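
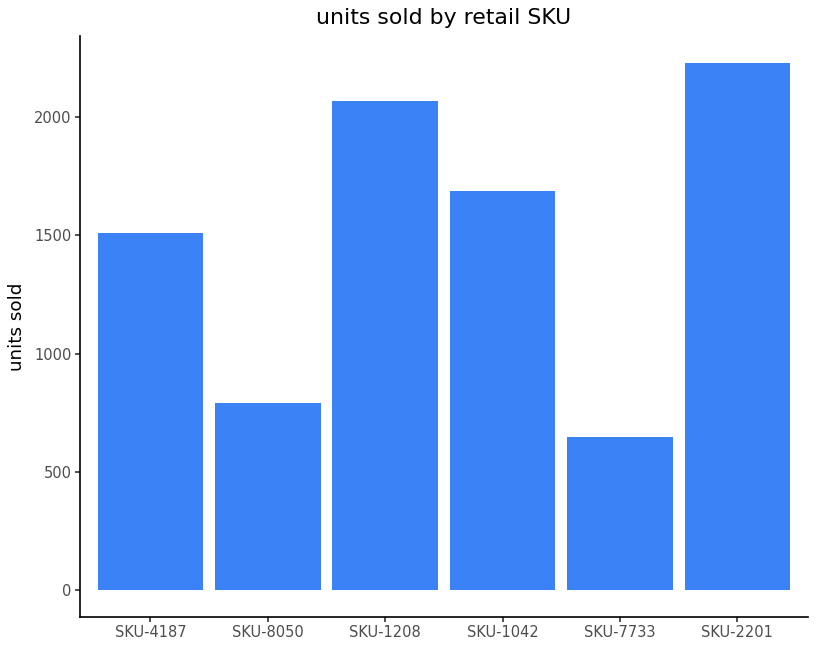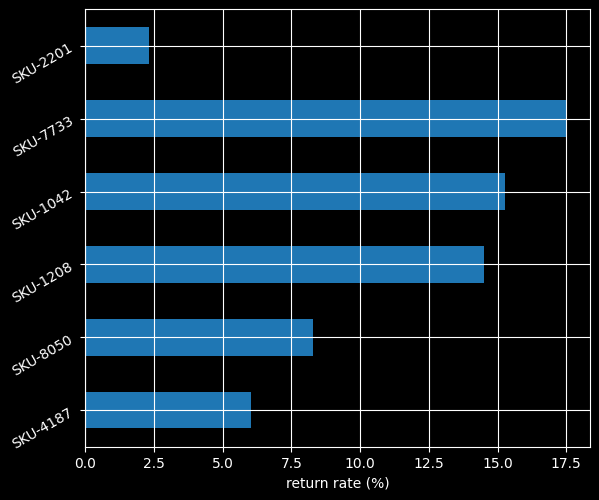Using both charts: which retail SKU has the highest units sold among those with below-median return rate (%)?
SKU-2201

Chart 2 median return rate (%) ≈ 12; below-median retail SKUs: SKU-4187, SKU-8050, SKU-2201. Among those, SKU-2201 has the highest units sold (≈ 2000).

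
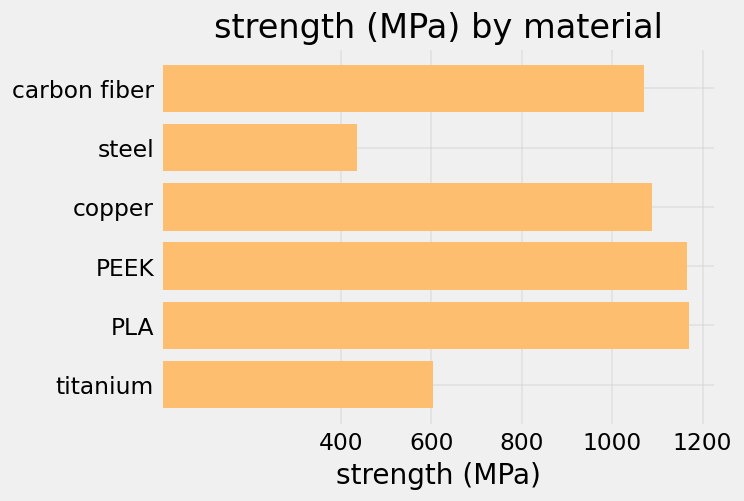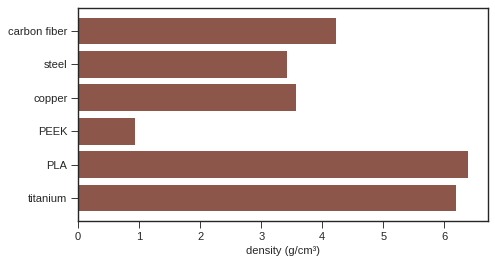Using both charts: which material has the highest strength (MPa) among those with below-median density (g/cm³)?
PEEK

Chart 2 median density (g/cm³) ≈ 4; below-median materials: steel, copper, PEEK. Among those, PEEK has the highest strength (MPa) (≈ 1200).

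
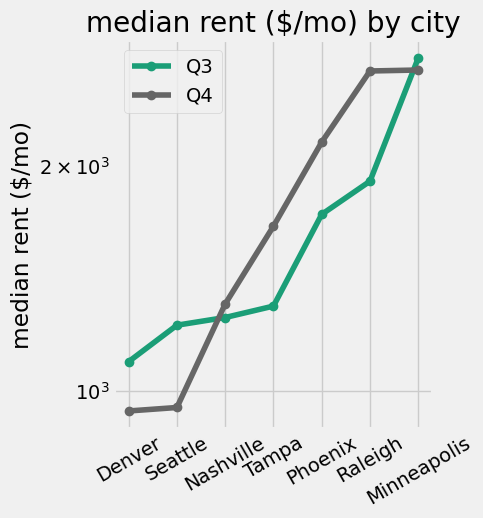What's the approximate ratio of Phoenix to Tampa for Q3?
Phoenix ≈ 1800, Tampa ≈ 1200; 1800/1200 ≈ 1.5.

≈ 1.5×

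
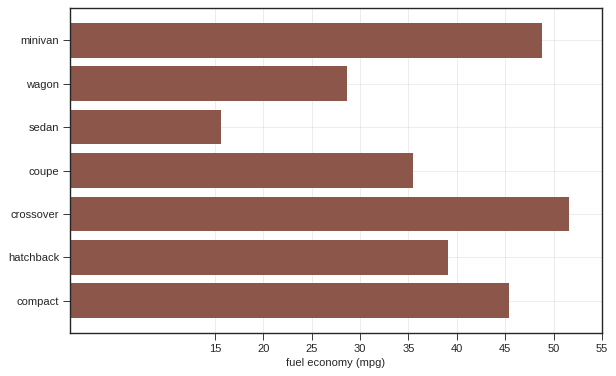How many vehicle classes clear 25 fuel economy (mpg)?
Above 25: minivan, wagon, coupe, crossover, hatchback, compact.

6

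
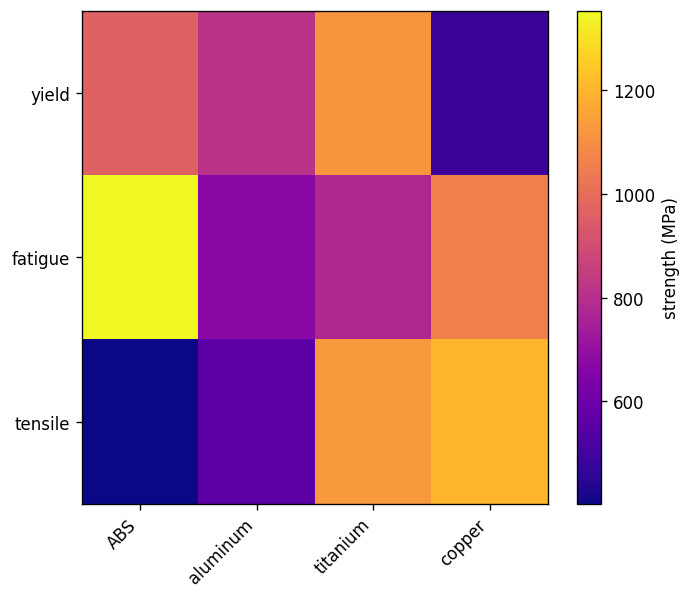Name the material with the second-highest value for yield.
ABS

Top 3 for yield: titanium ≈ 1100, ABS ≈ 1000, aluminum ≈ 800.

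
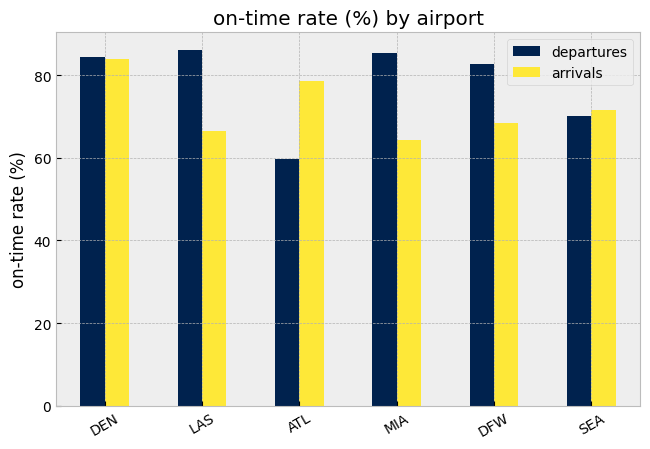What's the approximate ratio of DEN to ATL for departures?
≈ 1.33×

DEN ≈ 80, ATL ≈ 60; 80/60 ≈ 1.33.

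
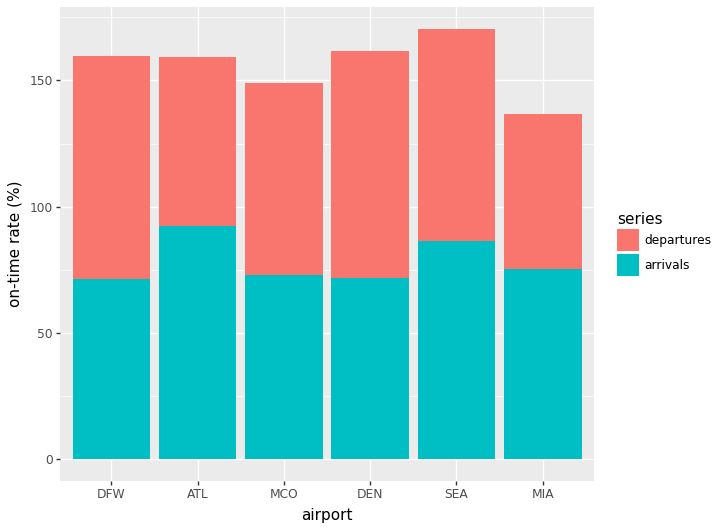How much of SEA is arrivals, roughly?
≈ 80

arrivals top ≈ 80, bottom ≈ 0; segment ≈ 80.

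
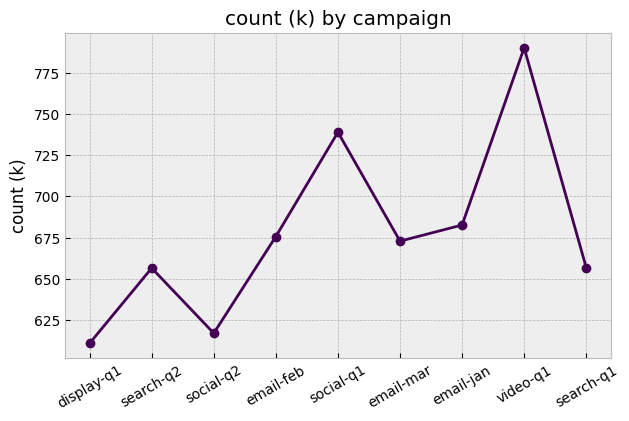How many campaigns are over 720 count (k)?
2

Above 720: social-q1, video-q1.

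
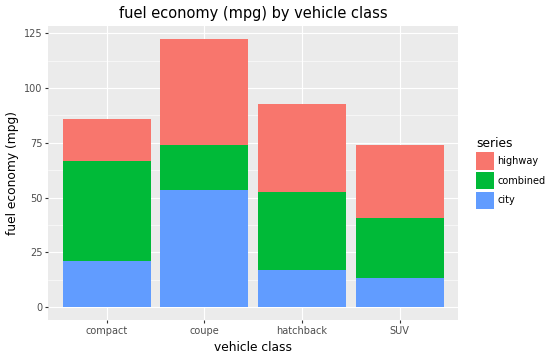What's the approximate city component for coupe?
≈ 60

city top ≈ 60, bottom ≈ 0; segment ≈ 60.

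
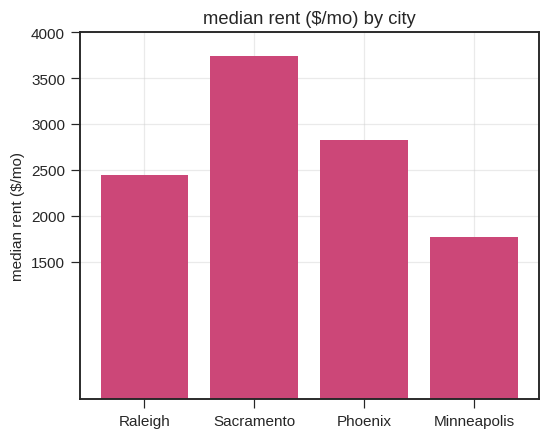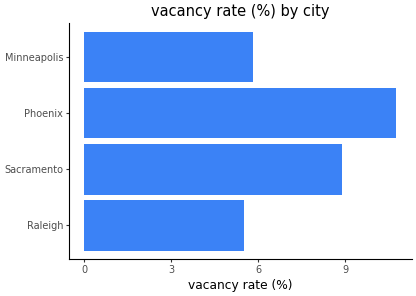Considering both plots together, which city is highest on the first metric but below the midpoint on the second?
Raleigh

Chart 2 median vacancy rate (%) ≈ 7; below-median cities: Raleigh, Minneapolis. Among those, Raleigh has the highest median rent ($/mo) (≈ 2500).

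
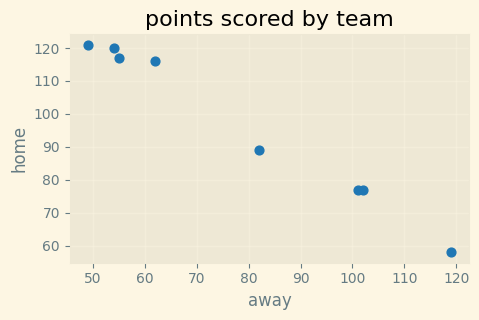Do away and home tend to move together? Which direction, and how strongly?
Points are negatively correlated; strong (|r| ≈ 1.0).

negative, strong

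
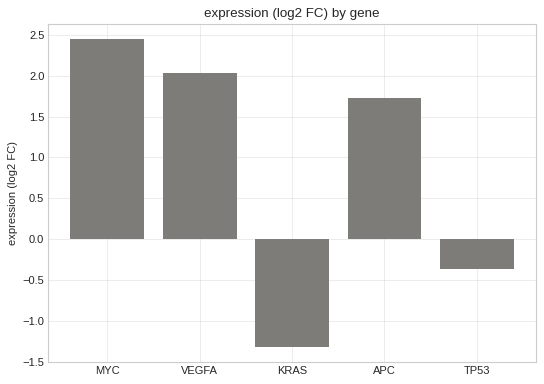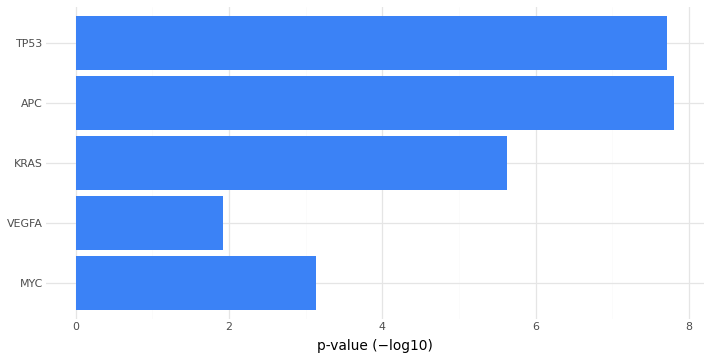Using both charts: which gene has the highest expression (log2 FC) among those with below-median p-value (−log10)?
MYC

Chart 2 median p-value (−log10) ≈ 6; below-median genes: MYC, VEGFA. Among those, MYC has the highest expression (log2 FC) (≈ 2.5).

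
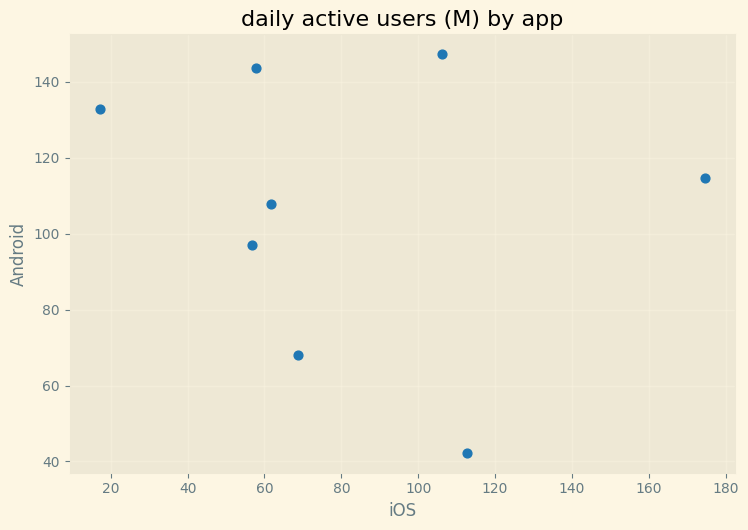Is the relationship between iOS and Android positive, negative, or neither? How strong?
no clear correlation

Points are roughly uncorrelated; weak (|r| ≈ 0.2).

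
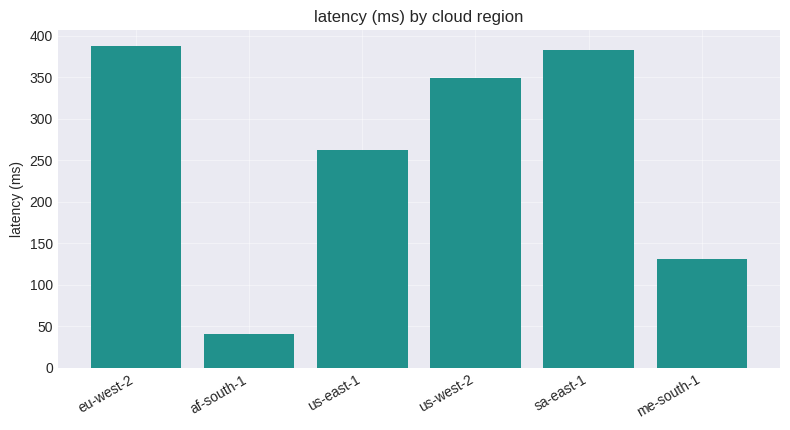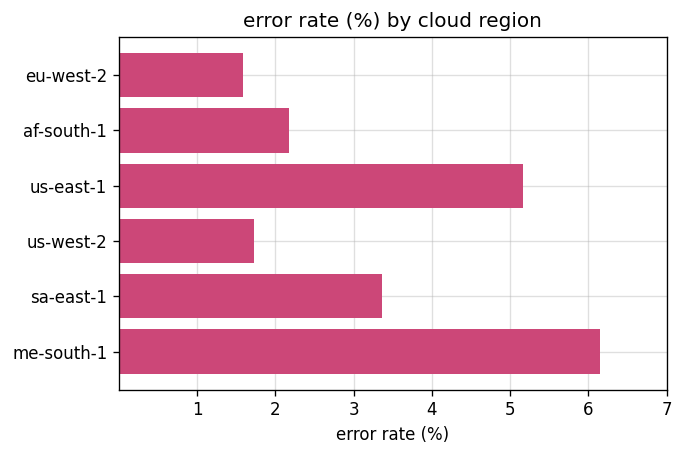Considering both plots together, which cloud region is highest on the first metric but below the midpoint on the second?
Chart 2 median error rate (%) ≈ 3; below-median cloud regions: eu-west-2, af-south-1, us-west-2. Among those, eu-west-2 has the highest latency (ms) (≈ 400).

eu-west-2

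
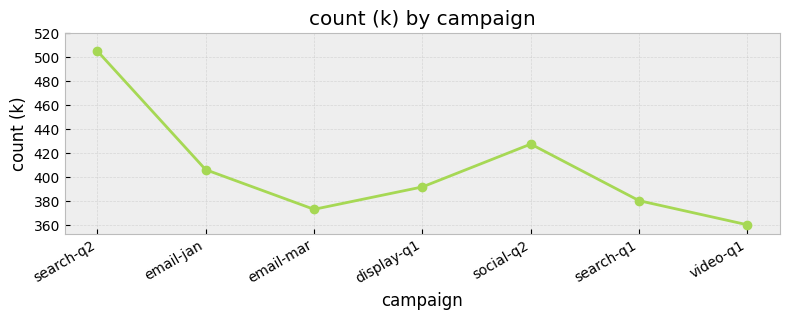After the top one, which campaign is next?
social-q2

Top 3: search-q2 ≈ 500, social-q2 ≈ 420, email-jan ≈ 400.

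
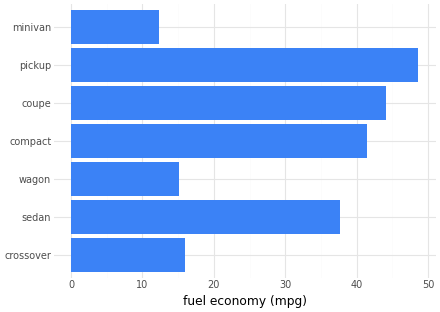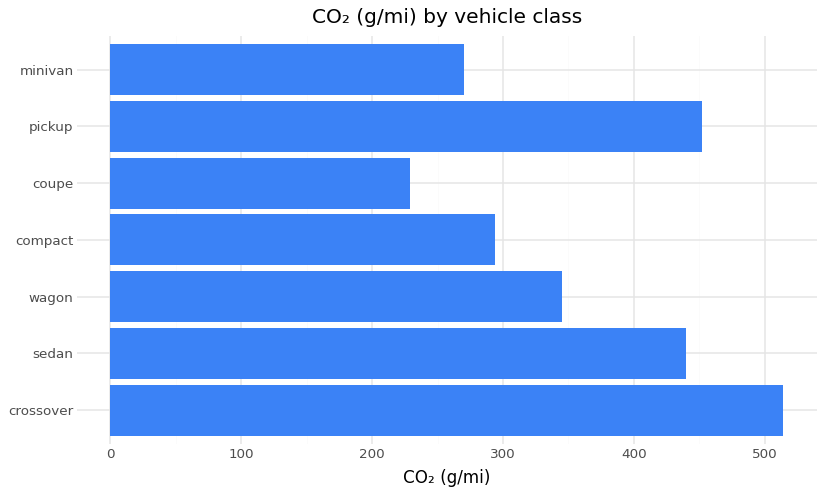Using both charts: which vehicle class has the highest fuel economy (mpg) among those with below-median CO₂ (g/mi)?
Chart 2 median CO₂ (g/mi) ≈ 350; below-median vehicle classes: compact, coupe, minivan. Among those, coupe has the highest fuel economy (mpg) (≈ 45).

coupe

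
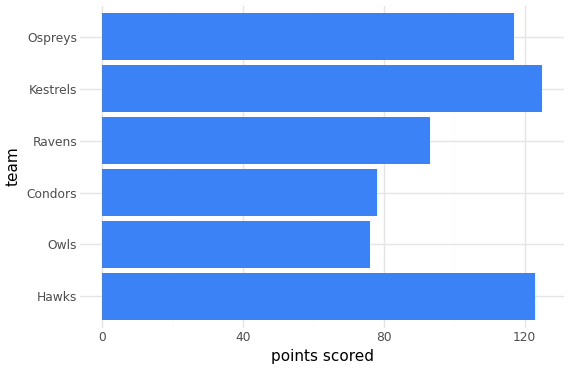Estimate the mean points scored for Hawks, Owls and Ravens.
≈ 100

(120 + 80 + 100) / 3 ≈ 100.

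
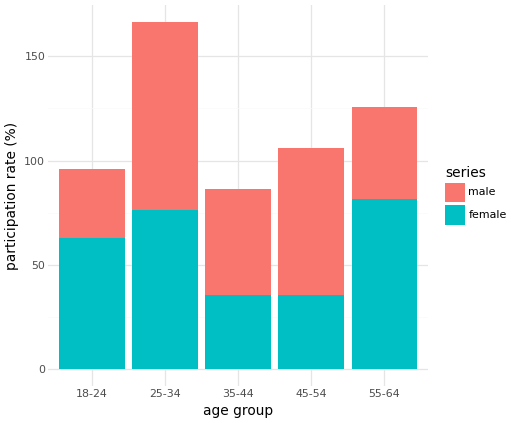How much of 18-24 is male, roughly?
≈ 40

male top ≈ 100, bottom ≈ 60; segment ≈ 40.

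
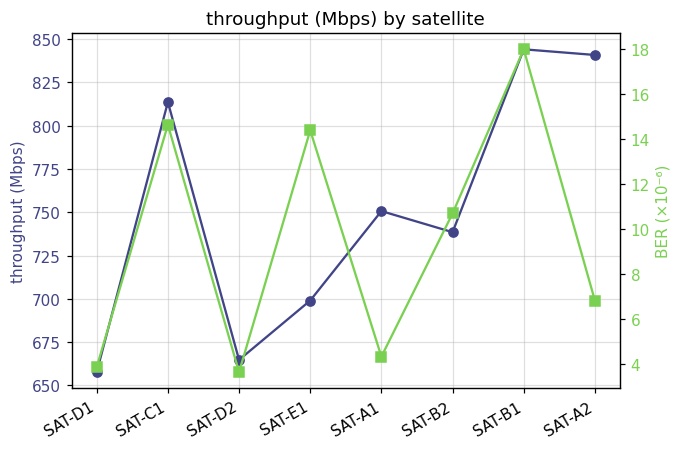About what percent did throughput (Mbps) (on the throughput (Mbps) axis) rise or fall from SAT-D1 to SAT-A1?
SAT-D1 ≈ 660, SAT-A1 ≈ 760; (760 − 660) / 660 ≈ +15.2%.

≈ +15.2%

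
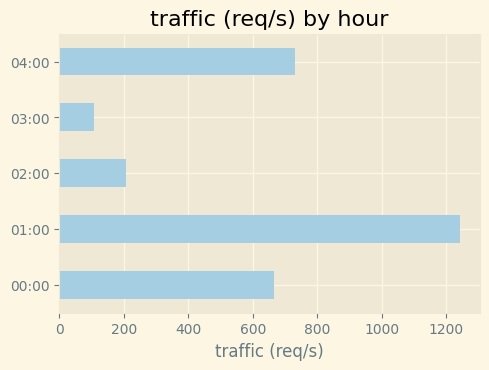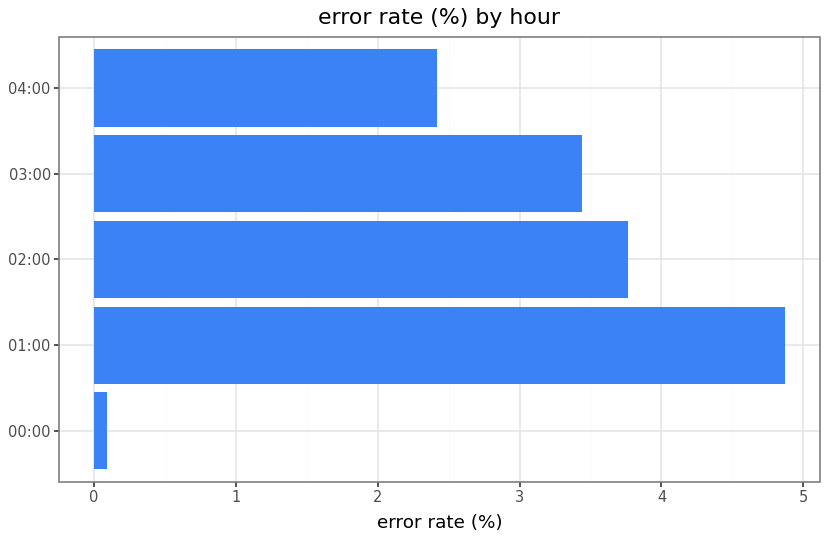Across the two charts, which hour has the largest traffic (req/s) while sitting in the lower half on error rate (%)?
04:00

Chart 2 median error rate (%) ≈ 3.5; below-median hours: 00:00, 04:00. Among those, 04:00 has the highest traffic (req/s) (≈ 800).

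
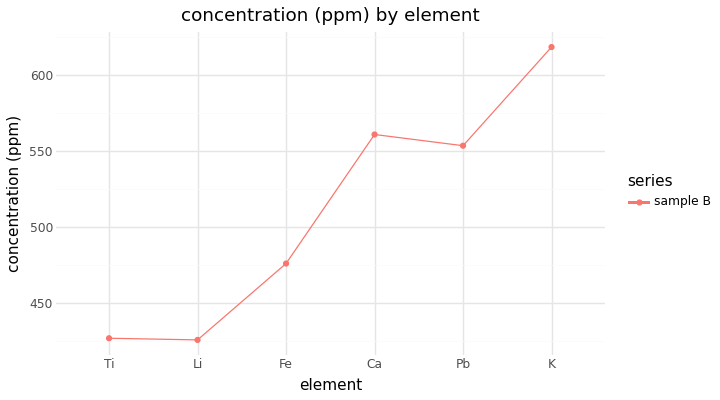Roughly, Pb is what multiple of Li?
≈ 1.33×

Pb ≈ 560, Li ≈ 420; 560/420 ≈ 1.33.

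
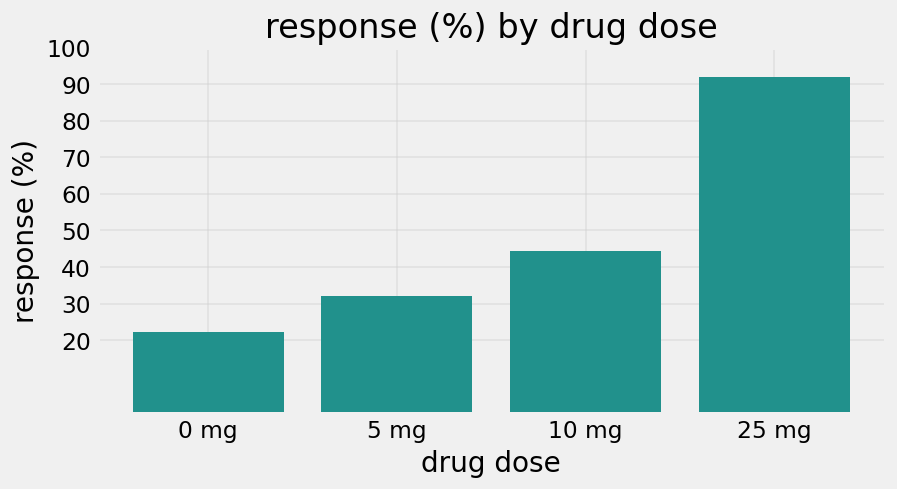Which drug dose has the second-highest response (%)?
10 mg

Top 3: 25 mg ≈ 90, 10 mg ≈ 40, 5 mg ≈ 30.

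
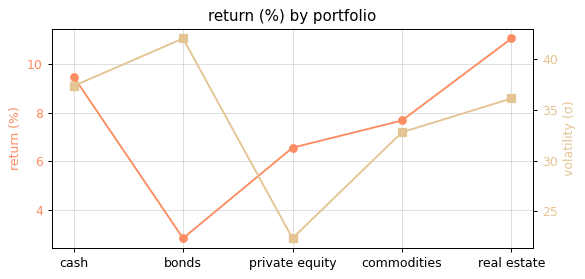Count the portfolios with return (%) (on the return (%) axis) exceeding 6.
4

Above 6: cash, private equity, commodities, real estate.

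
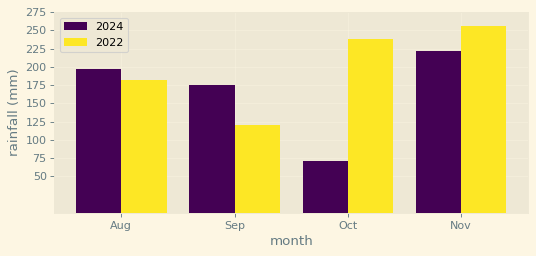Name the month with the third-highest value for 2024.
Sep

Top 4 for 2024: Nov ≈ 225, Aug ≈ 200, Sep ≈ 175, Oct ≈ 75.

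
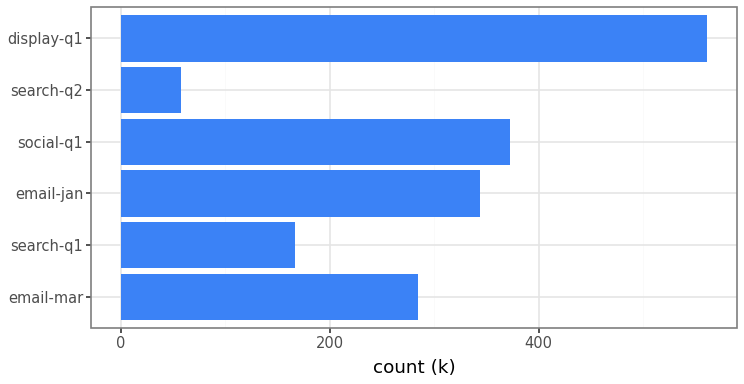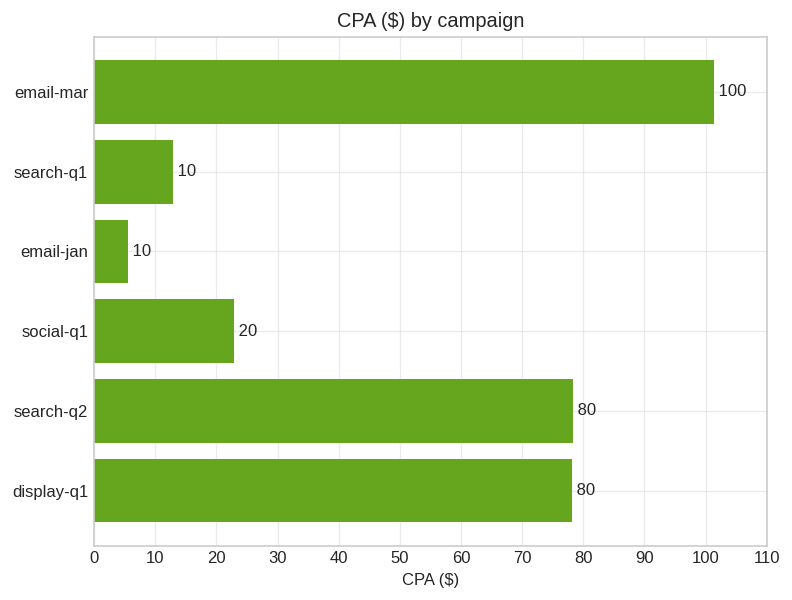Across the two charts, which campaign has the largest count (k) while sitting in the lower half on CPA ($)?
Chart 2 median CPA ($) ≈ 50; below-median campaigns: search-q1, email-jan, social-q1. Among those, social-q1 has the highest count (k) (≈ 400).

social-q1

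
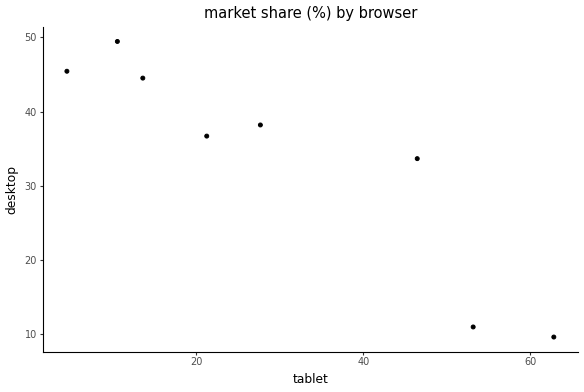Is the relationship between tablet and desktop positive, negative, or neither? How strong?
negative, strong

Points are negatively correlated; strong (|r| ≈ 0.9).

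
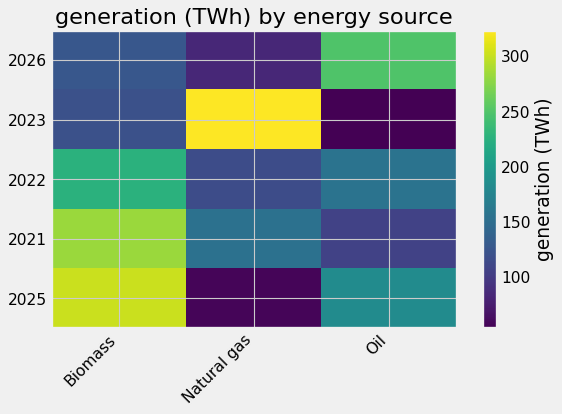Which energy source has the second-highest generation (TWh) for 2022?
Top 3 for 2022: Biomass ≈ 225, Oil ≈ 150, Natural gas ≈ 125.

Oil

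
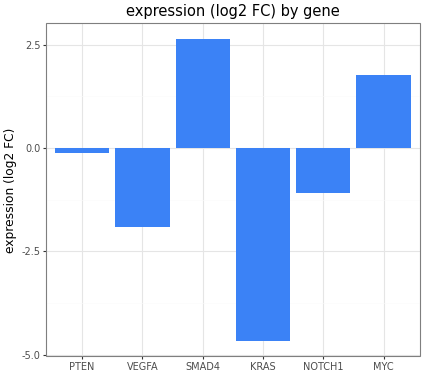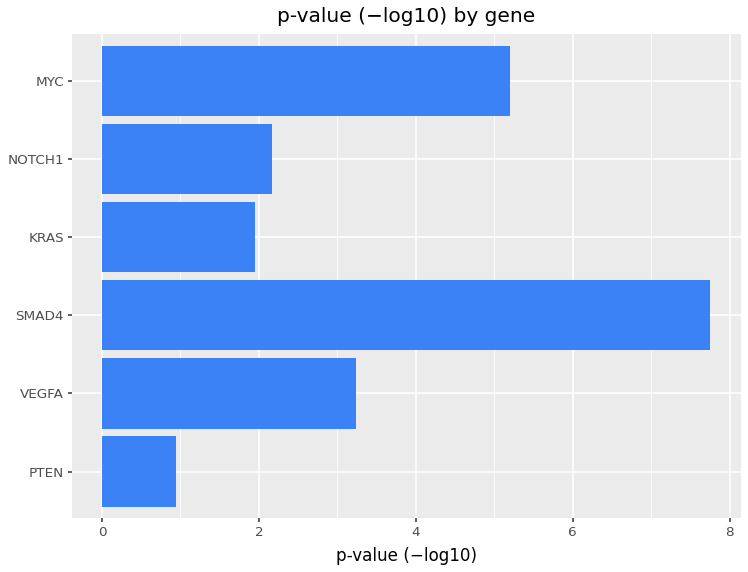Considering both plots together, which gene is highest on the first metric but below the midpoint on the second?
Chart 2 median p-value (−log10) ≈ 3; below-median genes: PTEN, KRAS, NOTCH1. Among those, PTEN has the highest expression (log2 FC) (≈ 0).

PTEN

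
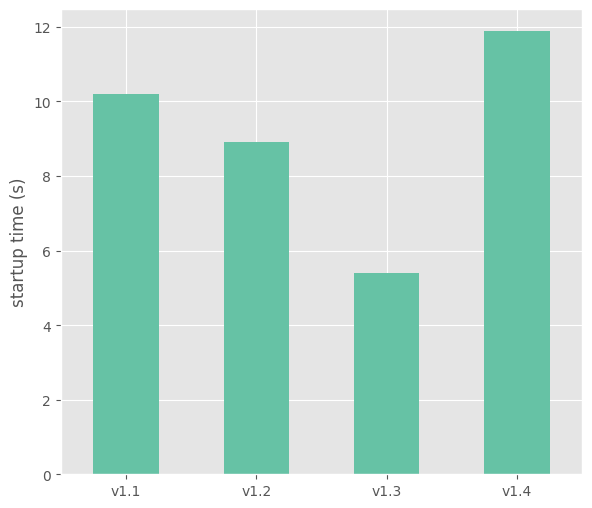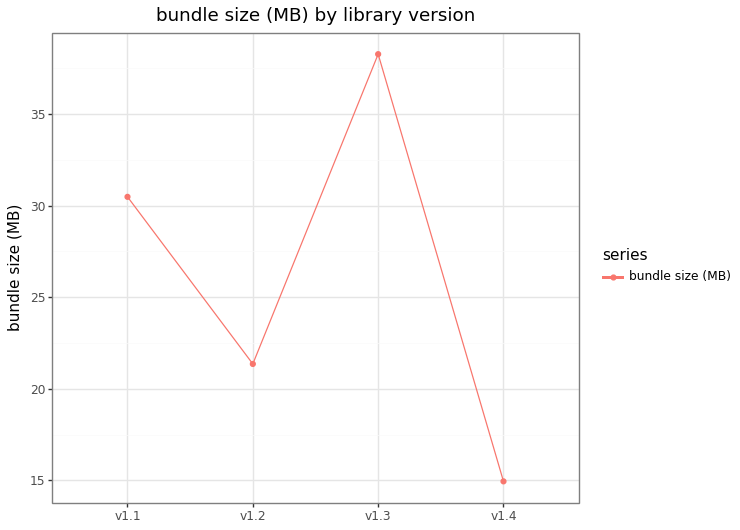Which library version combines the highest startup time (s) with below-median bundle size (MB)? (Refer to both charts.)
v1.4

Chart 2 median bundle size (MB) ≈ 25; below-median library versions: v1.2, v1.4. Among those, v1.4 has the highest startup time (s) (≈ 12).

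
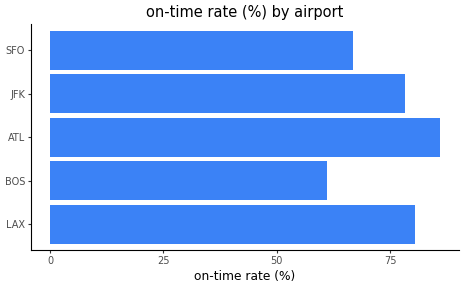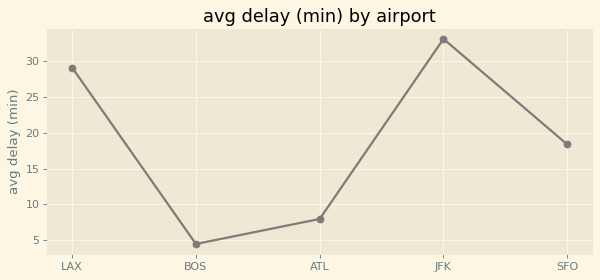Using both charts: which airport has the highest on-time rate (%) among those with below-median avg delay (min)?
ATL

Chart 2 median avg delay (min) ≈ 20; below-median airports: BOS, ATL. Among those, ATL has the highest on-time rate (%) (≈ 90).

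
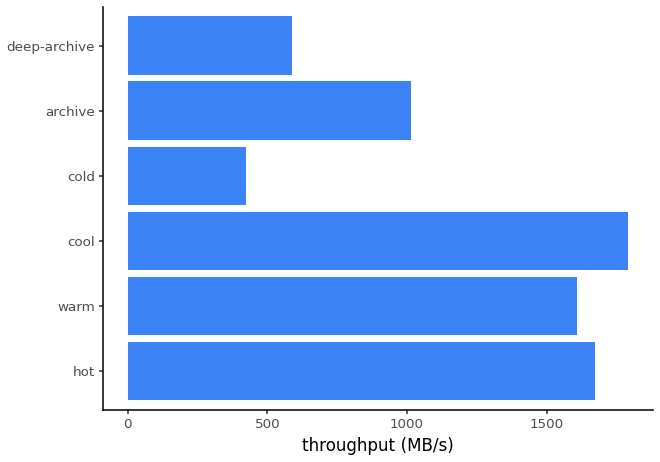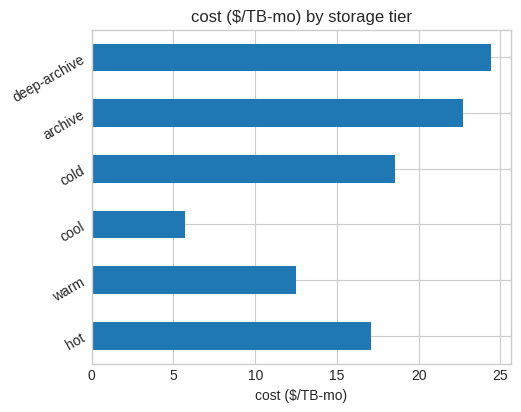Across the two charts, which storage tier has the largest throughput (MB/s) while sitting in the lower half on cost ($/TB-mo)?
cool

Chart 2 median cost ($/TB-mo) ≈ 20; below-median storage tiers: hot, warm, cool. Among those, cool has the highest throughput (MB/s) (≈ 1800).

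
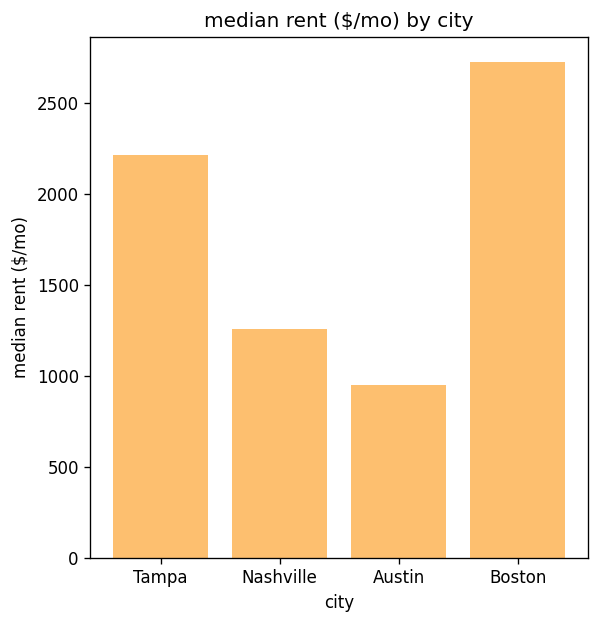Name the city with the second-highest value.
Tampa

Top 3: Boston ≈ 2500, Tampa ≈ 2000, Nashville ≈ 1500.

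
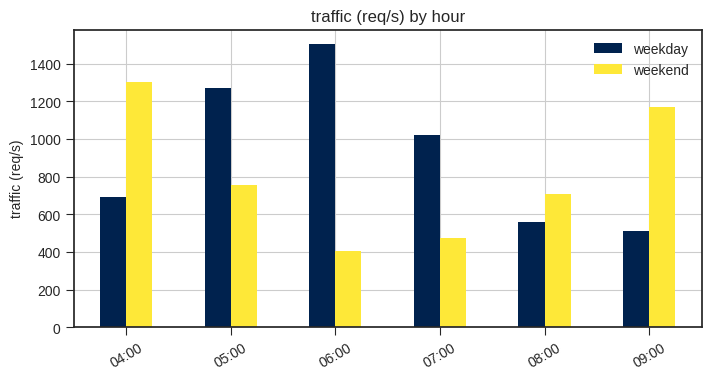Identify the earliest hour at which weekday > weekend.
05:00

04:00: weekday ≈ 600 vs weekend ≈ 1400 (not yet); 05:00: weekday ≈ 1200 vs weekend ≈ 800 (first crossover).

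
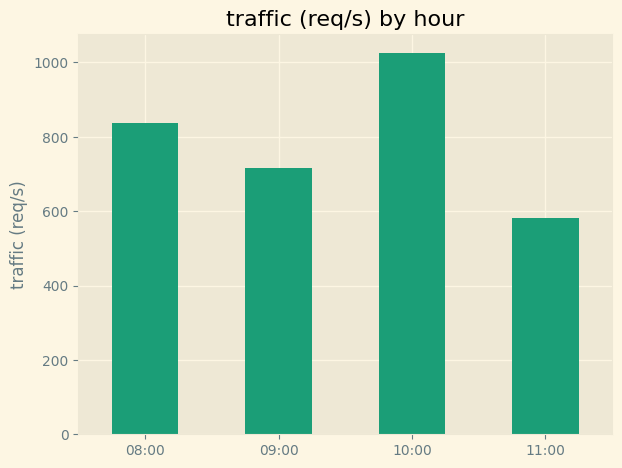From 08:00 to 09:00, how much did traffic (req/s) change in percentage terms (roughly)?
08:00 ≈ 800, 09:00 ≈ 700; (700 − 800) / 800 ≈ -12.5%.

≈ -12.5%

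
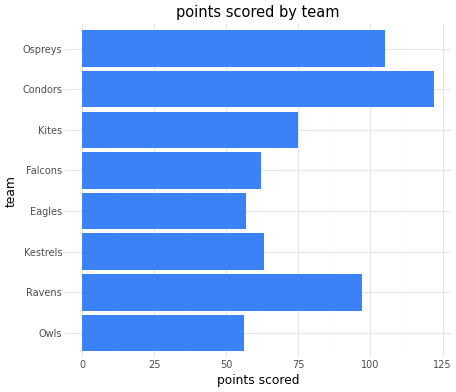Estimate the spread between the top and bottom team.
Max Condors ≈ 120, min Owls ≈ 60; range ≈ 60.

≈ 60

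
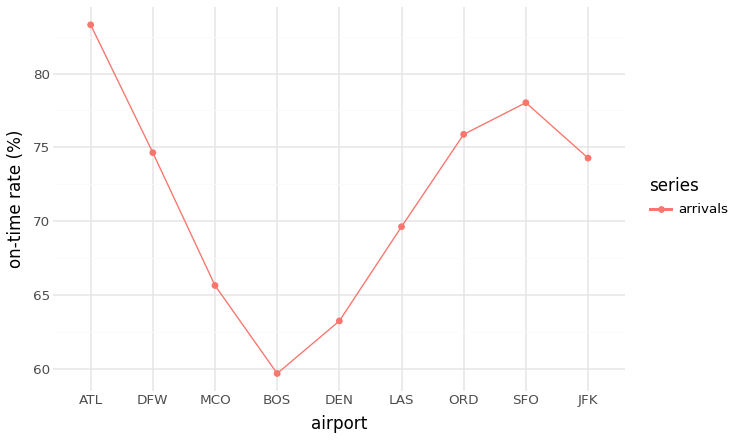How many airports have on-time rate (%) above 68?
6

Above 68: ATL, DFW, LAS, ORD, SFO, JFK.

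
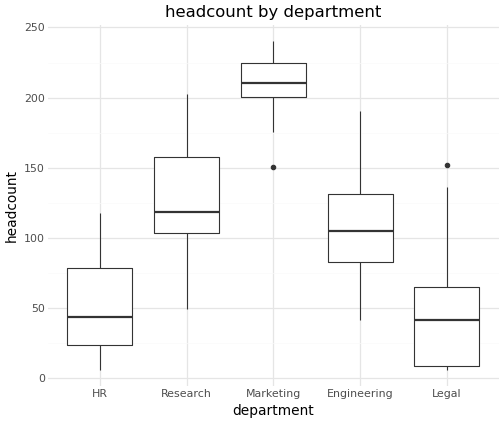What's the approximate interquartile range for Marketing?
Q3 ≈ 220, Q1 ≈ 200; IQR ≈ 20.

≈ 20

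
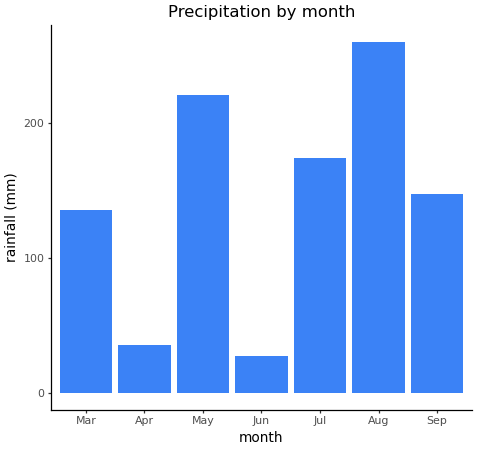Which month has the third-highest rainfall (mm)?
Top 4: Aug ≈ 250, May ≈ 225, Jul ≈ 175, Sep ≈ 150.

Jul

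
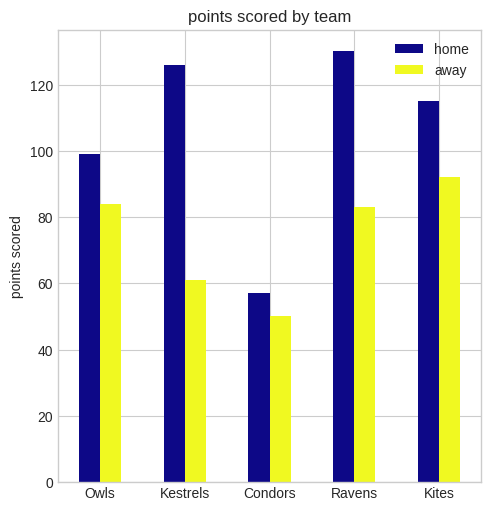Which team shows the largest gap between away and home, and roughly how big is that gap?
Kestrels, ≈ 60

Kestrels: away ≈ 60, home ≈ 120 → gap ≈ 60. Next-largest (Ravens) is only ≈ 40.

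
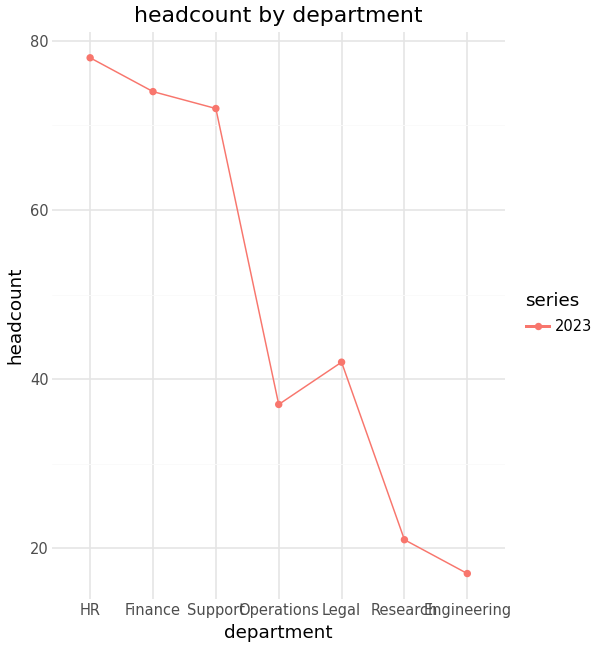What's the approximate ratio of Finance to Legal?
≈ 1.75×

Finance ≈ 70, Legal ≈ 40; 70/40 ≈ 1.75.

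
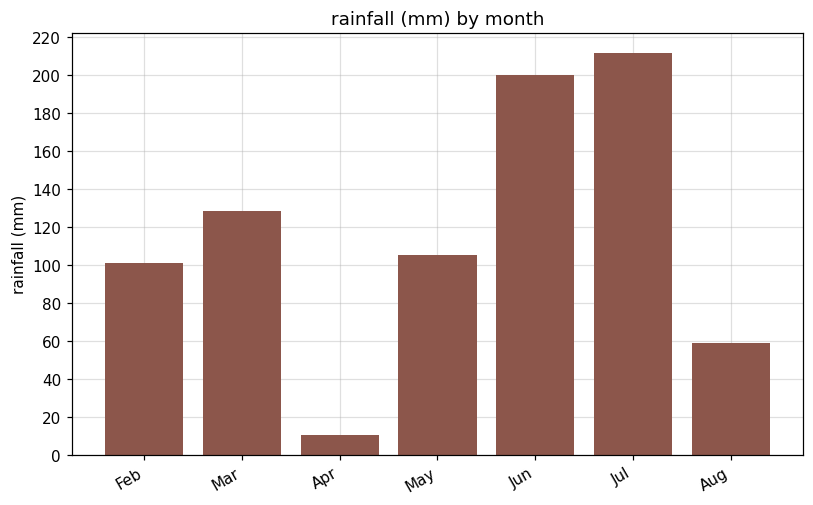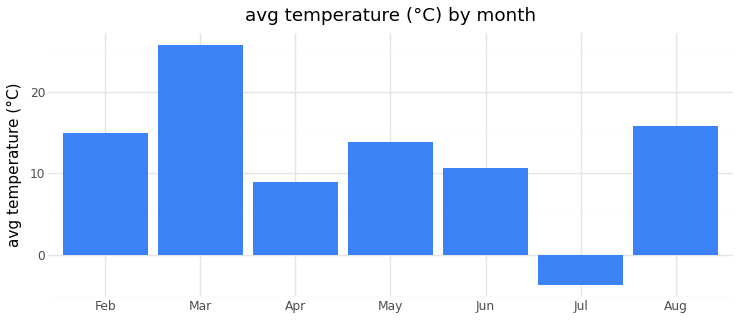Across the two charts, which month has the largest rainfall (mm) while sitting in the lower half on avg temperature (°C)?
Chart 2 median avg temperature (°C) ≈ 15; below-median months: Apr, Jun, Jul. Among those, Jul has the highest rainfall (mm) (≈ 220).

Jul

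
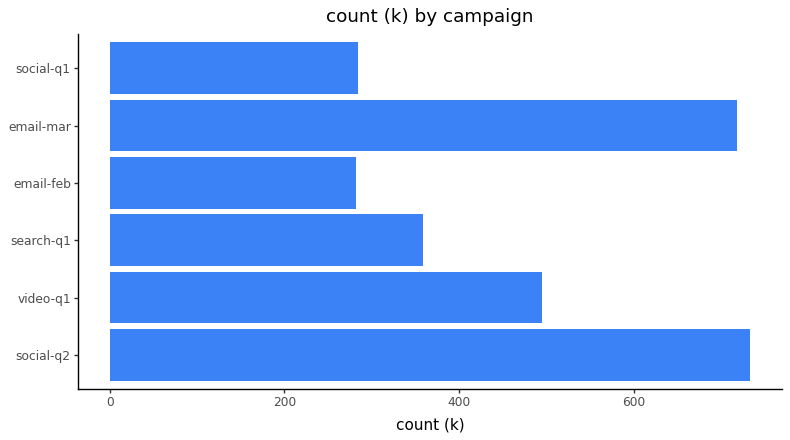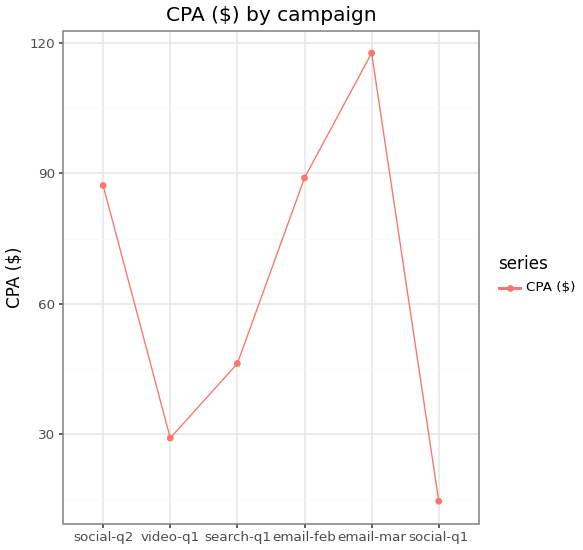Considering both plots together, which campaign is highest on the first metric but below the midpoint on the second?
Chart 2 median CPA ($) ≈ 60; below-median campaigns: video-q1, search-q1, social-q1. Among those, video-q1 has the highest count (k) (≈ 500).

video-q1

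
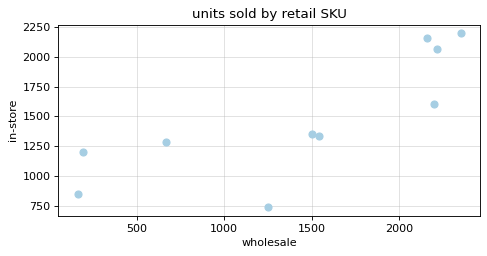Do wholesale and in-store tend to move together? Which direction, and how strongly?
Points are positively correlated; strong (|r| ≈ 0.8).

positive, strong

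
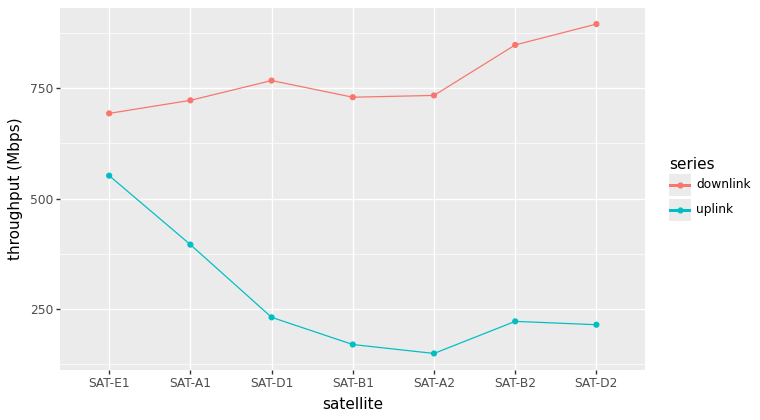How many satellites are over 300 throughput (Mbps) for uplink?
Above 300: SAT-E1, SAT-A1.

2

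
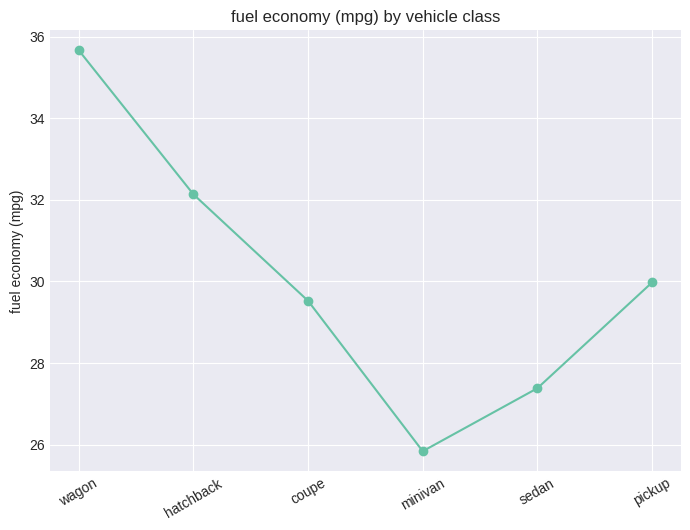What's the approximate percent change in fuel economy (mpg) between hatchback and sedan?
hatchback ≈ 32, sedan ≈ 27; (27 − 32) / 32 ≈ -15.6%.

≈ -15.6%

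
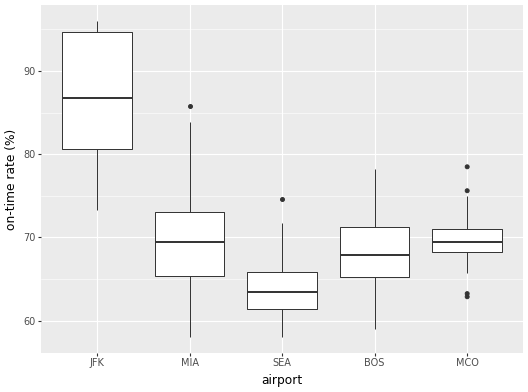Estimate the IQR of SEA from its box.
≈ 4

Q3 ≈ 66, Q1 ≈ 62; IQR ≈ 4.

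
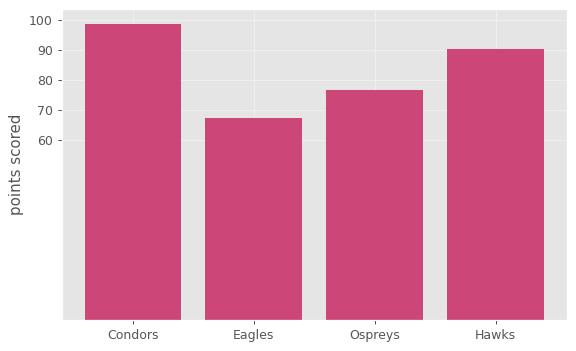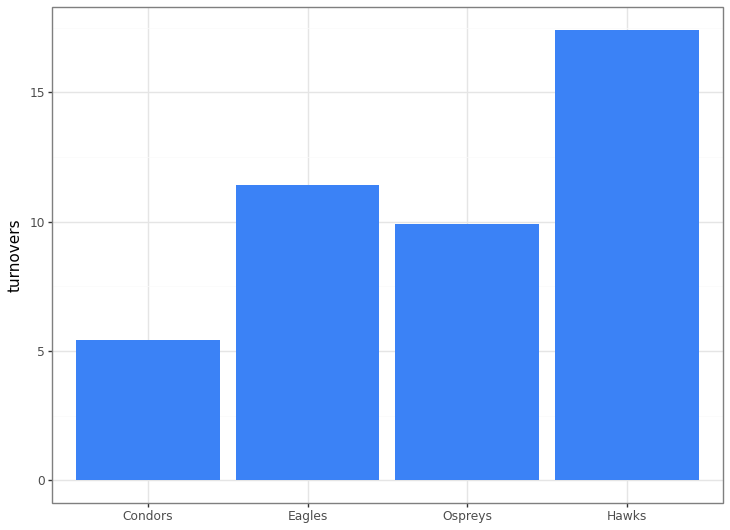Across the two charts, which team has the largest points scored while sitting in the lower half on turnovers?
Condors

Chart 2 median turnovers ≈ 10; below-median teams: Condors, Ospreys. Among those, Condors has the highest points scored (≈ 100).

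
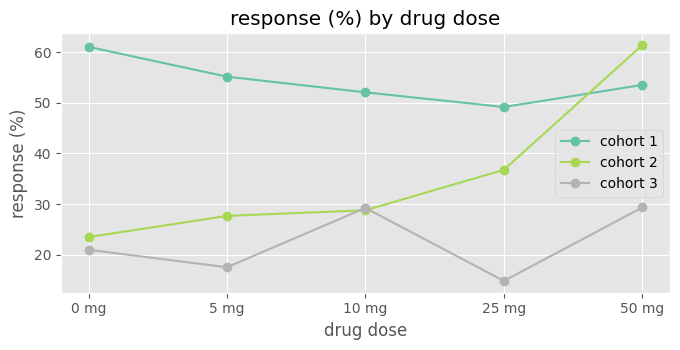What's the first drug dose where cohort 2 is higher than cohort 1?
50 mg

25 mg: cohort 2 ≈ 35 vs cohort 1 ≈ 50 (not yet); 50 mg: cohort 2 ≈ 60 vs cohort 1 ≈ 55 (first crossover).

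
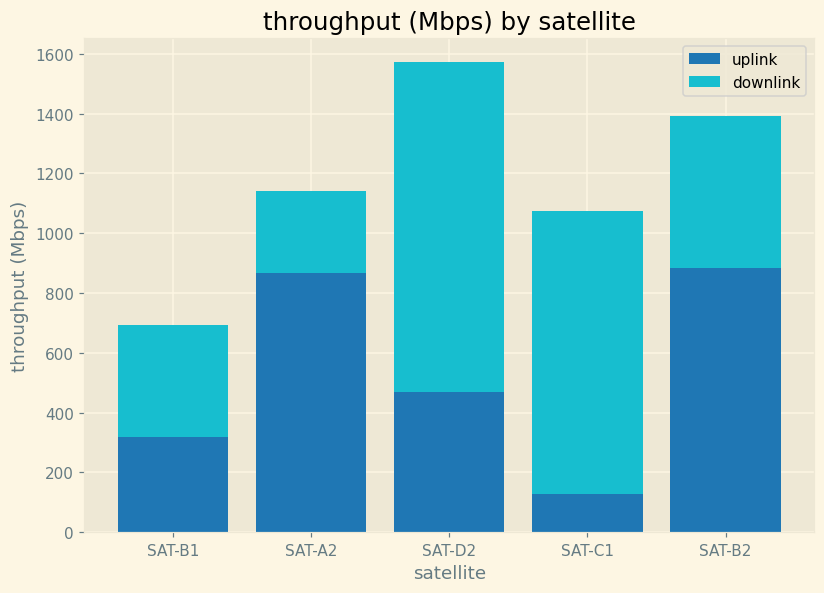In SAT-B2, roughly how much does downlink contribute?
≈ 600

downlink top ≈ 1400, bottom ≈ 800; segment ≈ 600.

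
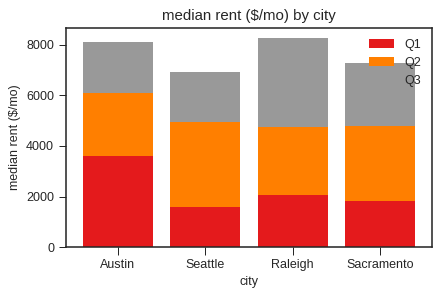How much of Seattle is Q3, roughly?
Q3 top ≈ 7000, bottom ≈ 5000; segment ≈ 2000.

≈ 2000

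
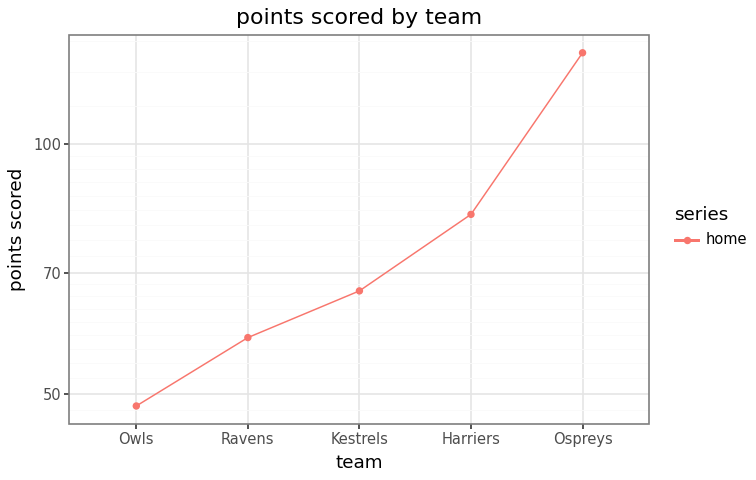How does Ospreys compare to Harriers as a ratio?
Ospreys ≈ 130, Harriers ≈ 80; 130/80 ≈ 1.62.

≈ 1.62×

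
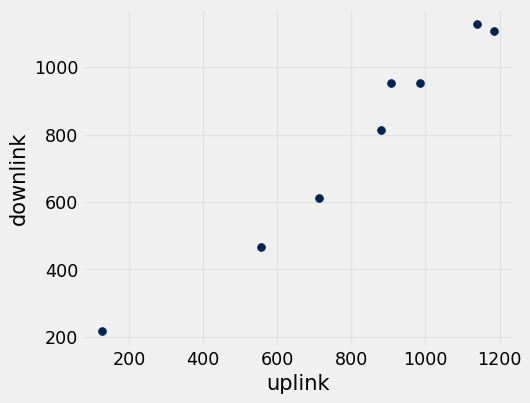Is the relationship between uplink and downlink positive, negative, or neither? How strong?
positive, strong

Points are positively correlated; strong (|r| ≈ 1.0).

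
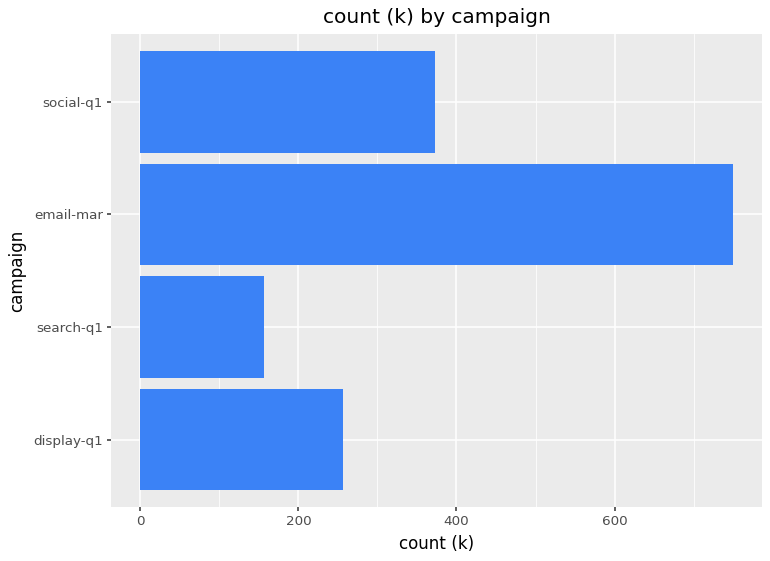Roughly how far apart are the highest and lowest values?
≈ 500

Max email-mar ≈ 700, min search-q1 ≈ 200; range ≈ 500.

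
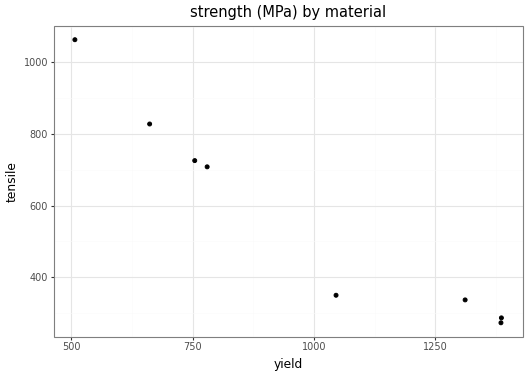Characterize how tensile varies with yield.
Points are negatively correlated; strong (|r| ≈ 1.0).

negative, strong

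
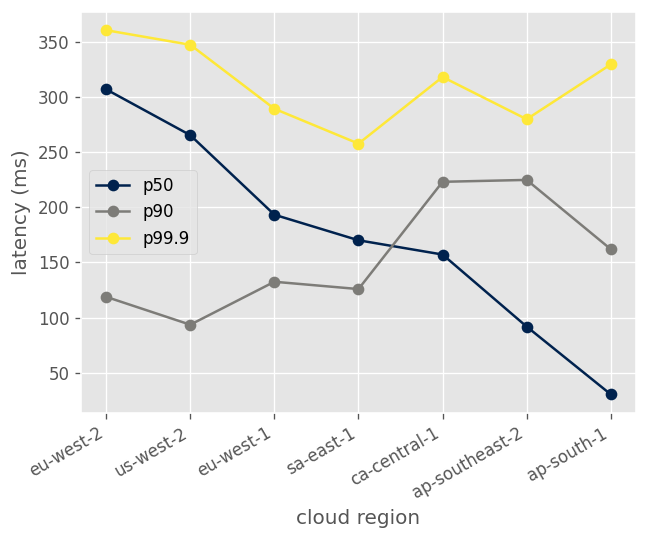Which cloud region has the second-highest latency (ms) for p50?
us-west-2

Top 3 for p50: eu-west-2 ≈ 300, us-west-2 ≈ 250, eu-west-1 ≈ 200.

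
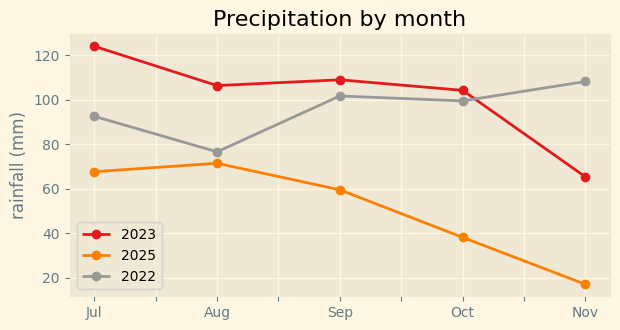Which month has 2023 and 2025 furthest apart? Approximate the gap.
Oct, ≈ 60 mm

Oct: 2023 ≈ 100, 2025 ≈ 40 → gap ≈ 60. Next-largest (Jul) is only ≈ 50.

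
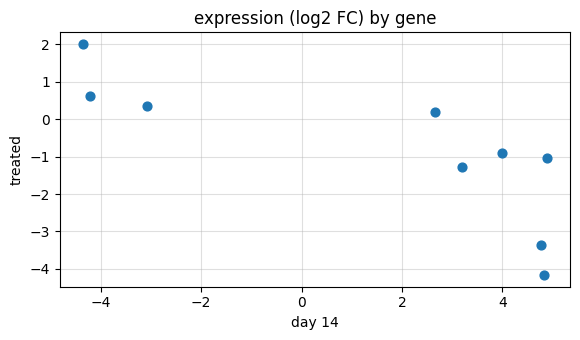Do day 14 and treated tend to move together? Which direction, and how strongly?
negative, strong

Points are negatively correlated; strong (|r| ≈ 0.8).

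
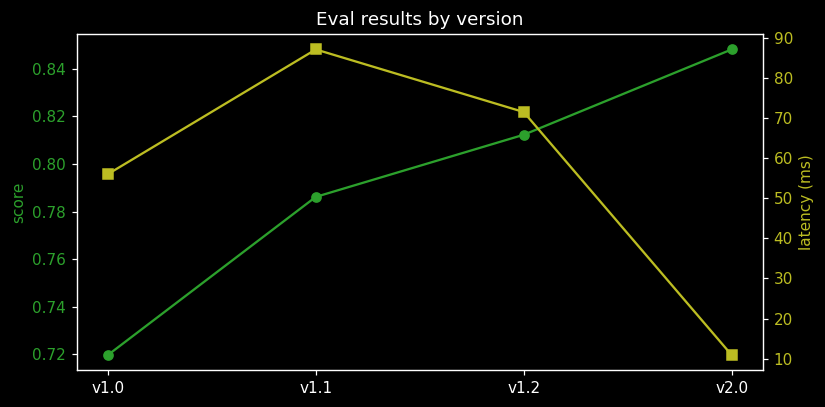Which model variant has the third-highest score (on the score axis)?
v1.1

Top 4 (on the score axis): v2.0 ≈ 0.84, v1.2 ≈ 0.82, v1.1 ≈ 0.78, v1.0 ≈ 0.72.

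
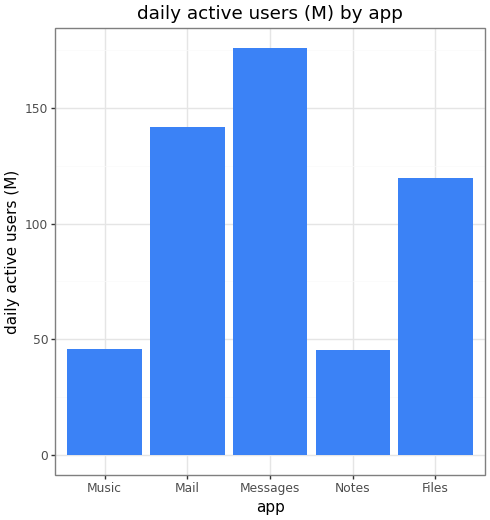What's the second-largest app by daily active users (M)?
Mail

Top 3: Messages ≈ 180, Mail ≈ 140, Files ≈ 120.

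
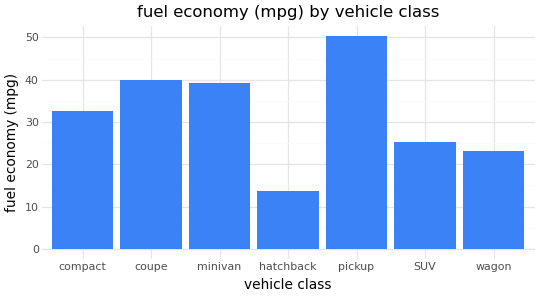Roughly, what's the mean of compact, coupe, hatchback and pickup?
(30 + 40 + 15 + 50) / 4 ≈ 34.

≈ 34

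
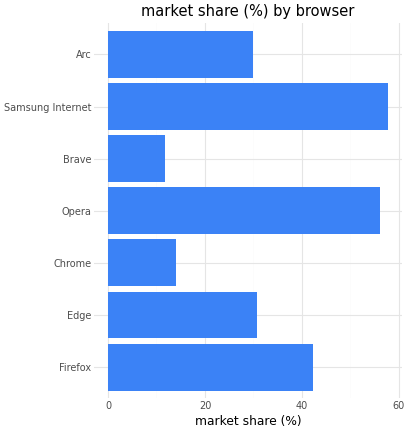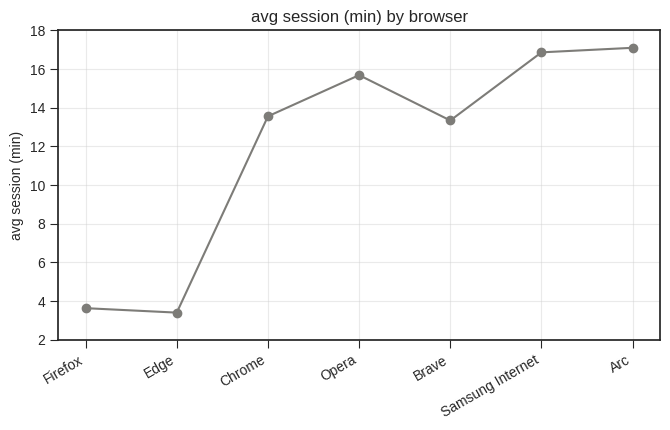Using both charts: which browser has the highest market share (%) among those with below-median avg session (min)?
Chart 2 median avg session (min) ≈ 14; below-median browsers: Firefox, Edge, Brave. Among those, Firefox has the highest market share (%) (≈ 40).

Firefox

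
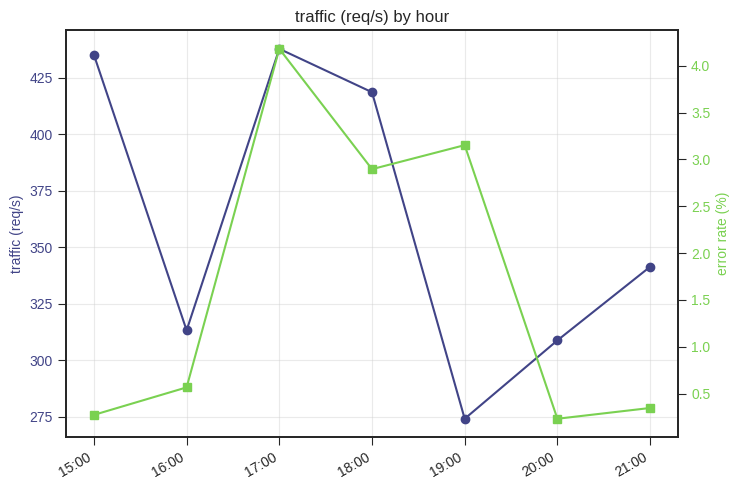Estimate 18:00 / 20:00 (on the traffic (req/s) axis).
18:00 ≈ 420, 20:00 ≈ 300; 420/300 ≈ 1.4.

≈ 1.4×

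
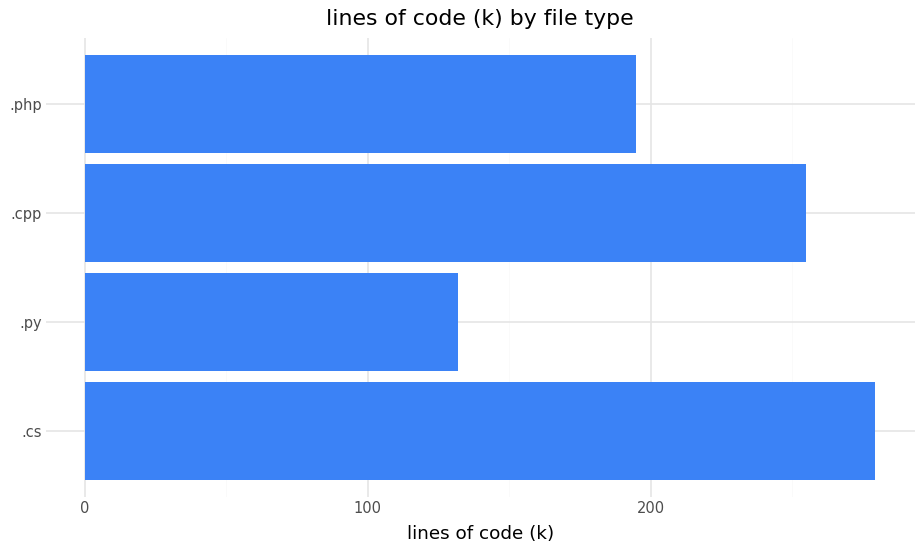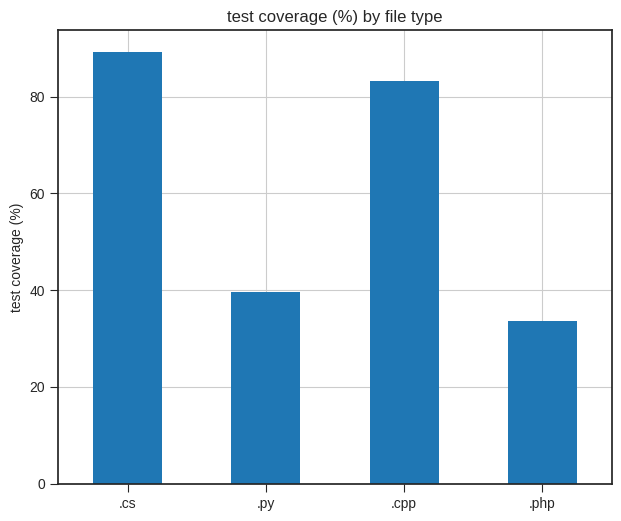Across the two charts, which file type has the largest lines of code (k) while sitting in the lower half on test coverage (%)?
.php

Chart 2 median test coverage (%) ≈ 60; below-median file types: .py, .php. Among those, .php has the highest lines of code (k) (≈ 200).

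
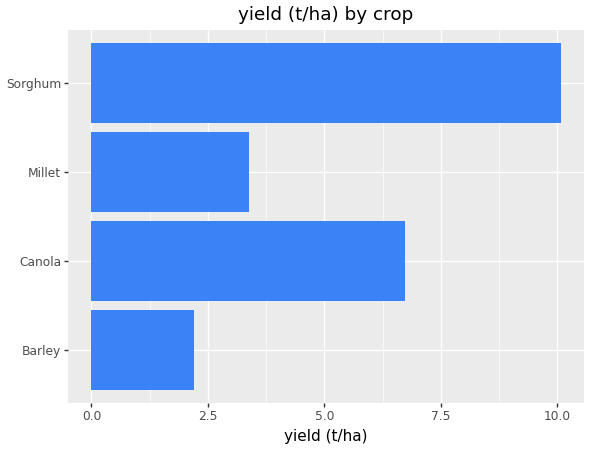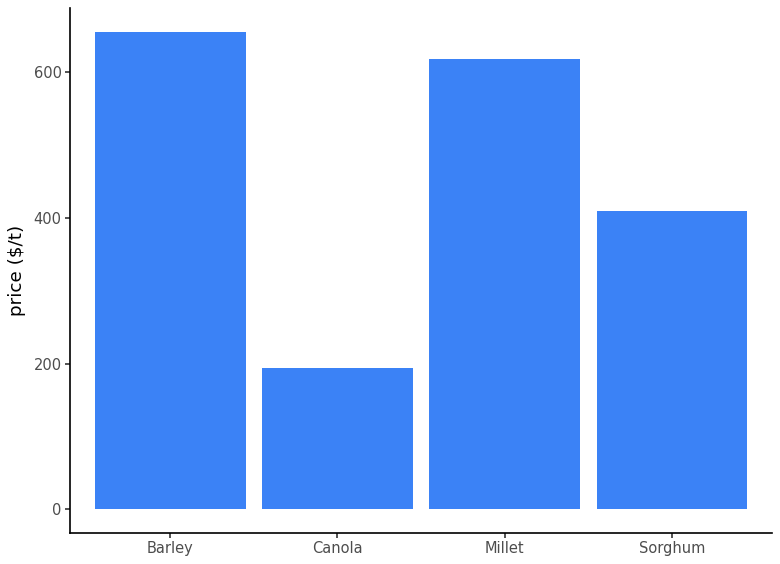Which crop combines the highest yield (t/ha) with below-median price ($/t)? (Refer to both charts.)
Sorghum

Chart 2 median price ($/t) ≈ 500; below-median crops: Canola, Sorghum. Among those, Sorghum has the highest yield (t/ha) (≈ 10).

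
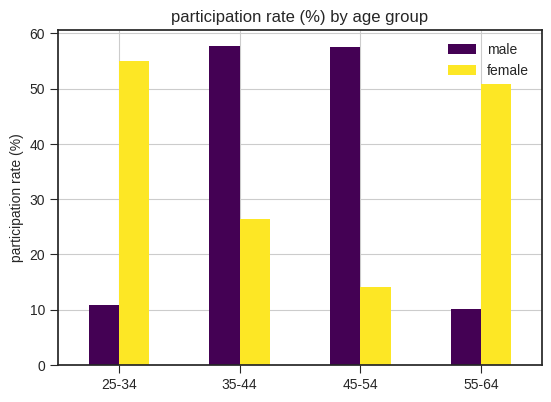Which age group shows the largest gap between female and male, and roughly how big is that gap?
25-34, ≈ 45 %

25-34: female ≈ 55, male ≈ 10 → gap ≈ 45. Next-largest (45-54) is only ≈ 40.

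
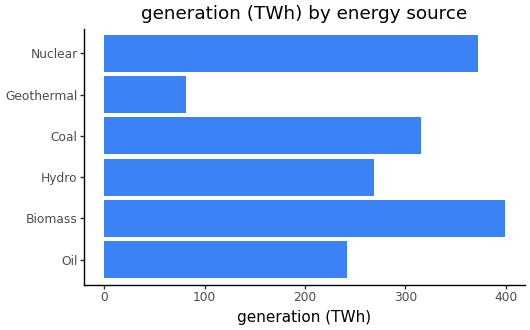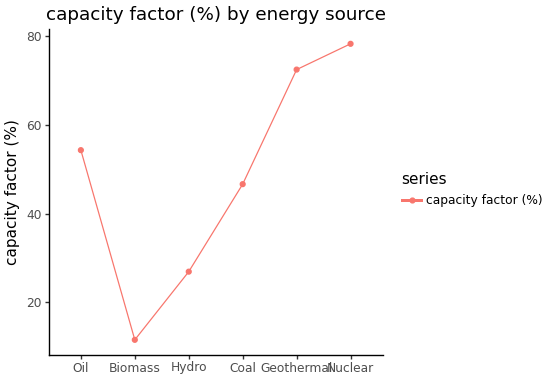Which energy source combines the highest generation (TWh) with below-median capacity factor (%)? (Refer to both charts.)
Chart 2 median capacity factor (%) ≈ 50; below-median energy sources: Biomass, Hydro, Coal. Among those, Biomass has the highest generation (TWh) (≈ 400).

Biomass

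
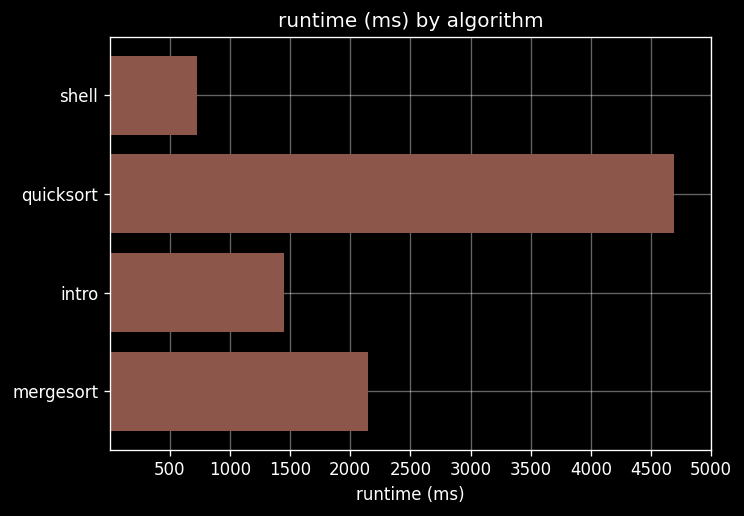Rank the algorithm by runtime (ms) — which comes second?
Top 3: quicksort ≈ 4500, mergesort ≈ 2000, intro ≈ 1500.

mergesort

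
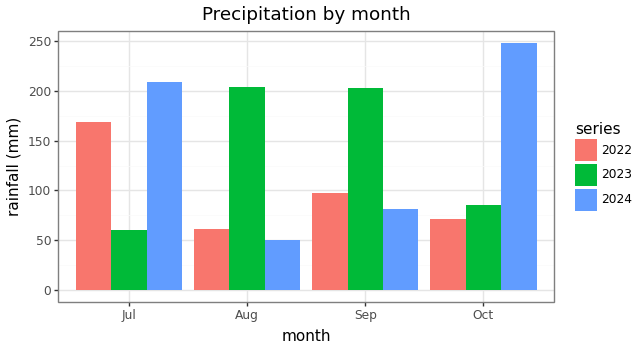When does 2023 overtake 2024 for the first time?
Jul: 2023 ≈ 50 vs 2024 ≈ 200 (not yet); Aug: 2023 ≈ 200 vs 2024 ≈ 50 (first crossover).

Aug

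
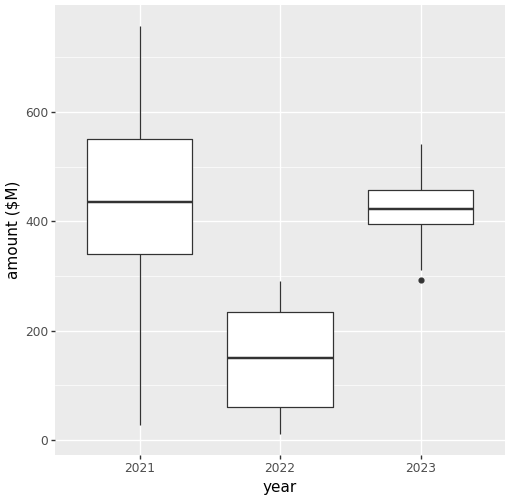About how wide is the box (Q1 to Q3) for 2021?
≈ 200

Q3 ≈ 550, Q1 ≈ 350; IQR ≈ 200.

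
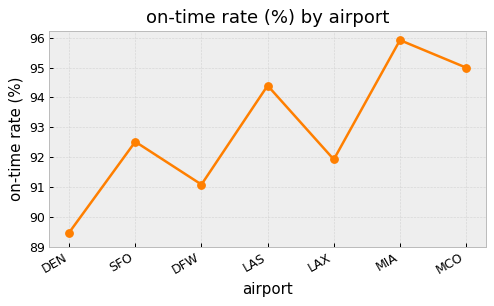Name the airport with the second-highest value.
MCO

Top 3: MIA ≈ 96, MCO ≈ 95, LAS ≈ 94.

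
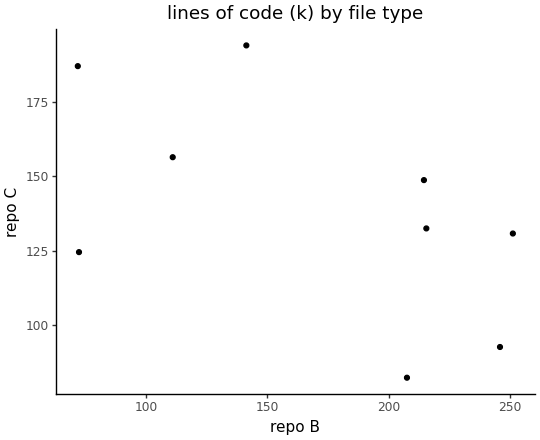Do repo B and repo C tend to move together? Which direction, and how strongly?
Points are negatively correlated; moderate (|r| ≈ 0.6).

negative, moderate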